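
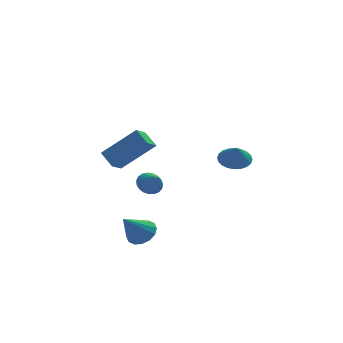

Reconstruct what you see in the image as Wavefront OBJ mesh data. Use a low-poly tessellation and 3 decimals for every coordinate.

v -1.577 4.398 -2.287
v -0.949 4.721 -2.215
v -1.223 3.562 -1.613
v -1.103 4.836 -1.992
v -1.34 4.876 -1.819
v -1.617 4.832 -1.727
v -1.887 4.714 -1.732
v -2.104 4.541 -1.833
v -2.229 4.343 -2.013
v -2.242 4.154 -2.239
v -2.14 4.008 -2.475
v -1.94 3.929 -2.677
v -1.678 3.931 -2.812
v -1.398 4.014 -2.857
v -1.149 4.163 -2.803
v -0.974 4.353 -2.659
v -0.903 4.55 -2.452
v -2.467 -2.124 2.797
v -2.891 -1.44 3.391
v -4.04 -1.86 1.37
v -4.464 -1.177 1.964
v -1.996 -1.483 2.396
v -2.42 -0.8 2.99
v -3.569 -1.22 0.969
v -3.993 -0.536 1.563
v -2.777 -2.223 -2.695
v -2.181 -2.124 -2.185
v -3.683 -2.897 -1.505
v -2.402 -1.781 -2.158
v -2.723 -1.556 -2.275
v -3.058 -1.509 -2.504
v -3.318 -1.654 -2.784
v -3.433 -1.952 -3.041
v -3.373 -2.321 -3.204
v -3.152 -2.665 -3.231
v -2.832 -2.89 -3.114
v -2.496 -2.936 -2.885
v -2.236 -2.791 -2.605
v -2.121 -2.494 -2.349
v 2.126 1.618 0.224
v 2.935 1.774 0.325
v 2.114 1.102 1.116
v 2.802 2.03 0.471
v 2.567 2.224 0.581
v 2.264 2.325 0.636
v 1.941 2.319 0.628
v 1.645 2.206 0.559
v 1.423 2.004 0.439
v 1.307 1.743 0.286
v 1.316 1.462 0.124
v 1.449 1.206 -0.023
v 1.684 1.012 -0.132
v 1.987 0.911 -0.187
v 2.31 0.917 -0.179
v 2.606 1.03 -0.11
v 2.828 1.232 0.01
v 2.944 1.493 0.162
f 2 1 4
f 2 4 3
f 4 1 5
f 4 5 3
f 5 1 6
f 5 6 3
f 6 1 7
f 6 7 3
f 7 1 8
f 7 8 3
f 8 1 9
f 8 9 3
f 9 1 10
f 9 10 3
f 10 1 11
f 10 11 3
f 11 1 12
f 11 12 3
f 12 1 13
f 12 13 3
f 13 1 14
f 13 14 3
f 14 1 15
f 14 15 3
f 15 1 16
f 15 16 3
f 16 1 17
f 16 17 3
f 17 1 2
f 17 2 3
f 19 21 18
f 22 19 18
f 18 21 20
f 20 22 18
f 19 25 21
f 23 19 22
f 23 25 19
f 21 25 20
f 24 22 20
f 20 25 24
f 24 23 22
f 25 23 24
f 27 26 29
f 27 29 28
f 29 26 30
f 29 30 28
f 30 26 31
f 30 31 28
f 31 26 32
f 31 32 28
f 32 26 33
f 32 33 28
f 33 26 34
f 33 34 28
f 34 26 35
f 34 35 28
f 35 26 36
f 35 36 28
f 36 26 37
f 36 37 28
f 37 26 38
f 37 38 28
f 38 26 39
f 38 39 28
f 39 26 27
f 39 27 28
f 41 40 43
f 41 43 42
f 43 40 44
f 43 44 42
f 44 40 45
f 44 45 42
f 45 40 46
f 45 46 42
f 46 40 47
f 46 47 42
f 47 40 48
f 47 48 42
f 48 40 49
f 48 49 42
f 49 40 50
f 49 50 42
f 50 40 51
f 50 51 42
f 51 40 52
f 51 52 42
f 52 40 53
f 52 53 42
f 53 40 54
f 53 54 42
f 54 40 55
f 54 55 42
f 55 40 56
f 55 56 42
f 56 40 57
f 56 57 42
f 57 40 41
f 57 41 42



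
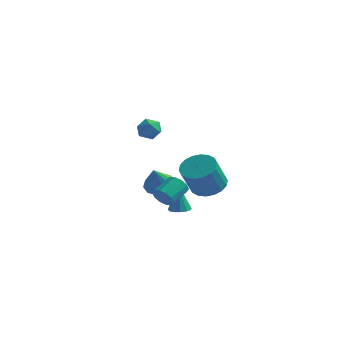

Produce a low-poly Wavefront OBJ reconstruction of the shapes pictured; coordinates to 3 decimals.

v 1 -1.765 -2.103
v 1.641 -2.198 -2.456
v 1.14 -2.655 -0.757
v 1.844 -1.785 -2.204
v 1.725 -1.364 -1.913
v 1.329 -1.096 -1.695
v 0.808 -1.084 -1.633
v 0.36 -1.331 -1.75
v 0.157 -1.745 -2.003
v 0.276 -2.166 -2.293
v 0.671 -2.434 -2.511
v 1.193 -2.446 -2.574
v 1.16 3.447 -4.006
v 2.217 3.448 -3.93
v 2.097 2.414 -2.258
v 1.04 2.413 -2.334
v 2.095 3.84 -3.696
v 1.975 2.805 -2.024
v 1.787 4.153 -3.524
v 1.667 3.118 -1.852
v 1.355 4.327 -3.448
v 1.236 3.292 -1.776
v 0.885 4.327 -3.482
v 0.765 3.292 -1.81
v 0.469 4.152 -3.619
v 0.349 3.117 -1.947
v 0.189 3.838 -3.834
v 0.07 2.803 -2.162
v 0.103 3.446 -4.082
v -0.017 2.412 -2.41
v 0.225 3.055 -4.316
v 0.105 2.02 -2.644
v 0.533 2.742 -4.488
v 0.413 1.707 -2.816
v 0.964 2.568 -4.564
v 0.845 1.533 -2.892
v 1.435 2.568 -4.53
v 1.315 1.533 -2.858
v 1.851 2.743 -4.393
v 1.731 1.708 -2.721
v 2.13 3.057 -4.178
v 2.011 2.022 -2.506
v 2.425 -4.03 -1.904
v 2.839 -3.89 -2.385
v 3.089 -2.749 -1.837
v 2.675 -2.89 -1.356
v 2.475 -3.759 -2.492
v 2.725 -2.618 -1.944
v 2.092 -3.731 -2.375
v 2.342 -2.59 -1.827
v 1.836 -3.818 -2.078
v 2.086 -2.677 -1.53
v 1.805 -3.986 -1.714
v 2.055 -2.845 -1.166
v 2.011 -4.171 -1.423
v 2.261 -3.03 -0.875
v 2.375 -4.302 -1.316
v 2.625 -3.161 -0.768
v 2.758 -4.33 -1.433
v 3.008 -3.189 -0.885
v 3.014 -4.243 -1.73
v 3.264 -3.102 -1.182
v 3.045 -4.075 -2.094
v 3.295 -2.934 -1.546
v -1.267 0.217 0.936
v -0.728 0.717 1.064
v -0.432 -0.637 0.756
v 0.107 -0.137 0.884
v -0.335 -0.36 1.443
v -0.851 0.167 1.554
v -0.309 -0.087 0.266
v -0.825 0.44 0.377
v -0.136 0.529 0.65
v -0.152 0.36 1.377
v -1.008 -0.28 0.443
v -1.024 -0.449 1.17
v 1.743 -0.958 -4.048
v 2.345 -0.881 -3.99
v 1.557 -0.842 -2.292
v 2.21 -0.567 -4.025
v 1.927 -0.377 -4.067
v 1.585 -0.372 -4.104
v 1.293 -0.553 -4.123
v 1.144 -0.863 -4.118
v 1.186 -1.203 -4.091
v 1.404 -1.465 -4.05
v 1.729 -1.567 -4.009
v 2.059 -1.475 -3.98
v 2.289 -1.22 -3.973
f 2 1 4
f 2 4 3
f 4 1 5
f 4 5 3
f 5 1 6
f 5 6 3
f 6 1 7
f 6 7 3
f 7 1 8
f 7 8 3
f 8 1 9
f 8 9 3
f 9 1 10
f 9 10 3
f 10 1 11
f 10 11 3
f 11 1 12
f 11 12 3
f 12 1 2
f 12 2 3
f 14 13 17
f 14 17 15
f 15 17 18
f 15 18 16
f 17 13 19
f 17 19 18
f 18 19 20
f 18 20 16
f 19 13 21
f 19 21 20
f 20 21 22
f 20 22 16
f 21 13 23
f 21 23 22
f 22 23 24
f 22 24 16
f 23 13 25
f 23 25 24
f 24 25 26
f 24 26 16
f 25 13 27
f 25 27 26
f 26 27 28
f 26 28 16
f 27 13 29
f 27 29 28
f 28 29 30
f 28 30 16
f 29 13 31
f 29 31 30
f 30 31 32
f 30 32 16
f 31 13 33
f 31 33 32
f 32 33 34
f 32 34 16
f 33 13 35
f 33 35 34
f 34 35 36
f 34 36 16
f 35 13 37
f 35 37 36
f 36 37 38
f 36 38 16
f 37 13 39
f 37 39 38
f 38 39 40
f 38 40 16
f 39 13 41
f 39 41 40
f 40 41 42
f 40 42 16
f 41 13 14
f 41 14 42
f 42 14 15
f 42 15 16
f 44 43 47
f 44 47 45
f 45 47 48
f 45 48 46
f 47 43 49
f 47 49 48
f 48 49 50
f 48 50 46
f 49 43 51
f 49 51 50
f 50 51 52
f 50 52 46
f 51 43 53
f 51 53 52
f 52 53 54
f 52 54 46
f 53 43 55
f 53 55 54
f 54 55 56
f 54 56 46
f 55 43 57
f 55 57 56
f 56 57 58
f 56 58 46
f 57 43 59
f 57 59 58
f 58 59 60
f 58 60 46
f 59 43 61
f 59 61 60
f 60 61 62
f 60 62 46
f 61 43 63
f 61 63 62
f 62 63 64
f 62 64 46
f 63 43 44
f 63 44 64
f 64 44 45
f 64 45 46
f 65 76 70
f 65 70 66
f 65 66 72
f 65 72 75
f 65 75 76
f 66 70 74
f 70 76 69
f 76 75 67
f 75 72 71
f 72 66 73
f 68 74 69
f 68 69 67
f 68 67 71
f 68 71 73
f 68 73 74
f 69 74 70
f 67 69 76
f 71 67 75
f 73 71 72
f 74 73 66
f 78 77 80
f 78 80 79
f 80 77 81
f 80 81 79
f 81 77 82
f 81 82 79
f 82 77 83
f 82 83 79
f 83 77 84
f 83 84 79
f 84 77 85
f 84 85 79
f 85 77 86
f 85 86 79
f 86 77 87
f 86 87 79
f 87 77 88
f 87 88 79
f 88 77 89
f 88 89 79
f 89 77 78
f 89 78 79



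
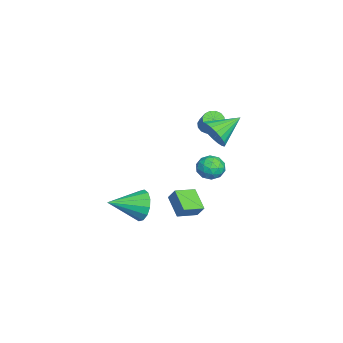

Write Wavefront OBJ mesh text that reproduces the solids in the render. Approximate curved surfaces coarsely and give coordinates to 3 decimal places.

v 0.813 -1.288 -2.109
v 1.325 -1.393 -2.996
v 1.567 -2.992 -1.471
v 1.657 -1.126 -2.676
v 1.763 -0.902 -2.203
v 1.614 -0.782 -1.706
v 1.251 -0.797 -1.316
v 0.77 -0.944 -1.139
v 0.3 -1.183 -1.222
v -0.032 -1.45 -1.542
v -0.138 -1.673 -2.014
v 0.011 -1.794 -2.512
v 0.375 -1.778 -2.902
v 0.856 -1.632 -3.079
v 0.352 2.375 3.164
v 0.883 2.291 3.983
v -0.592 3.725 3.916
v 1.1 2.561 3.769
v 1.187 2.8 3.45
v 1.13 2.965 3.082
v 0.938 3.029 2.728
v 0.645 2.979 2.449
v 0.301 2.825 2.294
v -0.034 2.593 2.29
v -0.303 2.324 2.436
v -0.458 2.063 2.708
v -0.473 1.857 3.06
v -0.346 1.74 3.429
v -0.098 1.733 3.752
v 0.228 1.837 3.973
v 0.575 2.035 4.055
v -3.776 1.929 1.429
v -3.319 1.849 1.033
v -2.428 2.172 1.994
v -2.884 2.251 2.391
v -3.399 2.153 1.005
v -2.508 2.476 1.966
v -3.581 2.397 1.091
v -2.689 2.72 2.052
v -3.814 2.516 1.268
v -2.923 2.838 2.229
v -4.037 2.477 1.488
v -3.146 2.799 2.449
v -4.19 2.291 1.692
v -3.299 2.614 2.653
v -4.232 2.008 1.826
v -3.341 2.331 2.787
v -4.152 1.704 1.854
v -3.261 2.027 2.815
v -3.971 1.46 1.768
v -3.079 1.783 2.729
v -3.737 1.342 1.591
v -2.846 1.664 2.552
v -3.514 1.381 1.371
v -2.623 1.703 2.332
v -3.361 1.566 1.167
v -2.47 1.889 2.128
v -1.586 0.392 -4.486
v -2.745 -0.174 -3.74
v -2.291 1.442 -4.786
v -3.45 0.876 -4.04
v -1.31 0.784 -3.76
v -2.469 0.218 -3.014
v -2.015 1.834 -4.06
v -3.174 1.268 -3.314
v -2.92 2.735 -1.783
v -2.14 2.398 -1.721
v -3.38 1.842 -0.839
v -2.6 1.505 -0.777
v -2.747 2.293 -0.489
v -2.463 2.844 -1.072
v -3.057 1.396 -1.488
v -2.773 1.947 -2.071
v -2.225 1.57 -1.539
v -2.034 2.125 -0.922
v -3.486 2.115 -1.638
v -3.295 2.67 -1.021
v -2.49 2.645 -1.835
v -3.03 1.595 -0.725
v -3.117 2.058 -0.556
v -2.659 1.86 -0.52
v -2.68 2.907 -1.453
v -2.221 2.709 -1.417
v -2.578 2.647 -0.693
v -3.299 1.531 -1.143
v -2.84 1.333 -1.107
v -2.861 2.38 -2.04
v -2.403 2.182 -2.004
v -2.942 1.593 -1.867
v -2.081 1.96 -1.692
v -2.351 1.435 -1.137
v -2.62 1.371 -1.555
v -2.453 1.695 -1.897
v -1.969 2.286 -1.329
v -2.239 1.761 -0.774
v -2.326 2.224 -0.604
v -2.159 2.549 -0.947
v -2.018 1.799 -1.222
v -3.281 2.479 -1.786
v -3.551 1.954 -1.231
v -3.361 1.691 -1.613
v -3.194 2.016 -1.956
v -3.169 2.805 -1.423
v -3.439 2.28 -0.868
v -3.067 2.545 -0.663
v -2.9 2.869 -1.005
v -3.502 2.441 -1.338
f 2 1 4
f 2 4 3
f 4 1 5
f 4 5 3
f 5 1 6
f 5 6 3
f 6 1 7
f 6 7 3
f 7 1 8
f 7 8 3
f 8 1 9
f 8 9 3
f 9 1 10
f 9 10 3
f 10 1 11
f 10 11 3
f 11 1 12
f 11 12 3
f 12 1 13
f 12 13 3
f 13 1 14
f 13 14 3
f 14 1 2
f 14 2 3
f 16 15 18
f 16 18 17
f 18 15 19
f 18 19 17
f 19 15 20
f 19 20 17
f 20 15 21
f 20 21 17
f 21 15 22
f 21 22 17
f 22 15 23
f 22 23 17
f 23 15 24
f 23 24 17
f 24 15 25
f 24 25 17
f 25 15 26
f 25 26 17
f 26 15 27
f 26 27 17
f 27 15 28
f 27 28 17
f 28 15 29
f 28 29 17
f 29 15 30
f 29 30 17
f 30 15 31
f 30 31 17
f 31 15 16
f 31 16 17
f 33 32 36
f 33 36 34
f 34 36 37
f 34 37 35
f 36 32 38
f 36 38 37
f 37 38 39
f 37 39 35
f 38 32 40
f 38 40 39
f 39 40 41
f 39 41 35
f 40 32 42
f 40 42 41
f 41 42 43
f 41 43 35
f 42 32 44
f 42 44 43
f 43 44 45
f 43 45 35
f 44 32 46
f 44 46 45
f 45 46 47
f 45 47 35
f 46 32 48
f 46 48 47
f 47 48 49
f 47 49 35
f 48 32 50
f 48 50 49
f 49 50 51
f 49 51 35
f 50 32 52
f 50 52 51
f 51 52 53
f 51 53 35
f 52 32 54
f 52 54 53
f 53 54 55
f 53 55 35
f 54 32 56
f 54 56 55
f 55 56 57
f 55 57 35
f 56 32 33
f 56 33 57
f 57 33 34
f 57 34 35
f 59 61 58
f 62 59 58
f 58 61 60
f 60 62 58
f 59 65 61
f 63 59 62
f 63 65 59
f 61 65 60
f 64 62 60
f 60 65 64
f 64 63 62
f 65 63 64
f 66 103 82
f 103 77 106
f 82 106 71
f 103 106 82
f 66 82 78
f 82 71 83
f 78 83 67
f 82 83 78
f 66 78 87
f 78 67 88
f 87 88 73
f 78 88 87
f 66 87 99
f 87 73 102
f 99 102 76
f 87 102 99
f 66 99 103
f 99 76 107
f 103 107 77
f 99 107 103
f 67 83 94
f 83 71 97
f 94 97 75
f 83 97 94
f 71 106 84
f 106 77 105
f 84 105 70
f 106 105 84
f 77 107 104
f 107 76 100
f 104 100 68
f 107 100 104
f 76 102 101
f 102 73 89
f 101 89 72
f 102 89 101
f 73 88 93
f 88 67 90
f 93 90 74
f 88 90 93
f 69 95 81
f 95 75 96
f 81 96 70
f 95 96 81
f 69 81 79
f 81 70 80
f 79 80 68
f 81 80 79
f 69 79 86
f 79 68 85
f 86 85 72
f 79 85 86
f 69 86 91
f 86 72 92
f 91 92 74
f 86 92 91
f 69 91 95
f 91 74 98
f 95 98 75
f 91 98 95
f 70 96 84
f 96 75 97
f 84 97 71
f 96 97 84
f 68 80 104
f 80 70 105
f 104 105 77
f 80 105 104
f 72 85 101
f 85 68 100
f 101 100 76
f 85 100 101
f 74 92 93
f 92 72 89
f 93 89 73
f 92 89 93
f 75 98 94
f 98 74 90
f 94 90 67
f 98 90 94



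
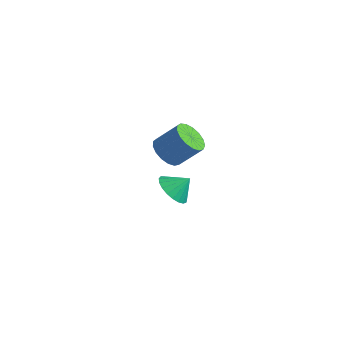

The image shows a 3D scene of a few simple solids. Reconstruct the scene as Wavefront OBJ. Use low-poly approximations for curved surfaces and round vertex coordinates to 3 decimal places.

v -3.951 1.059 -3.999
v -3.169 0.889 -4.411
v -3.449 1.621 -3.281
v -3.279 1.204 -4.581
v -3.506 1.494 -4.649
v -3.809 1.708 -4.606
v -4.137 1.811 -4.457
v -4.432 1.784 -4.229
v -4.645 1.631 -3.962
v -4.737 1.38 -3.7
v -4.693 1.073 -3.491
v -4.521 0.763 -3.369
v -4.251 0.505 -3.356
v -3.928 0.343 -3.454
v -3.609 0.305 -3.647
v -3.35 0.397 -3.9
v -3.194 0.603 -4.17
v -2.003 -1.389 0.888
v -1.596 -0.972 0.325
v -0.811 -0.355 1.348
v -1.217 -0.771 1.912
v -1.894 -0.741 0.414
v -1.109 -0.124 1.437
v -2.217 -0.658 0.612
v -1.432 -0.041 1.635
v -2.491 -0.743 0.873
v -1.706 -0.125 1.896
v -2.653 -0.975 1.138
v -1.868 -0.358 2.161
v -2.666 -1.302 1.345
v -1.881 -0.685 2.368
v -2.527 -1.649 1.448
v -1.742 -1.032 2.471
v -2.268 -1.937 1.423
v -1.483 -1.319 2.446
v -1.948 -2.098 1.275
v -1.163 -1.481 2.298
v -1.641 -2.098 1.039
v -0.856 -1.48 2.062
v -1.416 -1.935 0.768
v -0.631 -1.317 1.791
v -1.326 -1.646 0.525
v -0.541 -1.029 1.548
v -1.391 -1.299 0.365
v -0.606 -0.682 1.388
f 2 1 4
f 2 4 3
f 4 1 5
f 4 5 3
f 5 1 6
f 5 6 3
f 6 1 7
f 6 7 3
f 7 1 8
f 7 8 3
f 8 1 9
f 8 9 3
f 9 1 10
f 9 10 3
f 10 1 11
f 10 11 3
f 11 1 12
f 11 12 3
f 12 1 13
f 12 13 3
f 13 1 14
f 13 14 3
f 14 1 15
f 14 15 3
f 15 1 16
f 15 16 3
f 16 1 17
f 16 17 3
f 17 1 2
f 17 2 3
f 19 18 22
f 19 22 20
f 20 22 23
f 20 23 21
f 22 18 24
f 22 24 23
f 23 24 25
f 23 25 21
f 24 18 26
f 24 26 25
f 25 26 27
f 25 27 21
f 26 18 28
f 26 28 27
f 27 28 29
f 27 29 21
f 28 18 30
f 28 30 29
f 29 30 31
f 29 31 21
f 30 18 32
f 30 32 31
f 31 32 33
f 31 33 21
f 32 18 34
f 32 34 33
f 33 34 35
f 33 35 21
f 34 18 36
f 34 36 35
f 35 36 37
f 35 37 21
f 36 18 38
f 36 38 37
f 37 38 39
f 37 39 21
f 38 18 40
f 38 40 39
f 39 40 41
f 39 41 21
f 40 18 42
f 40 42 41
f 41 42 43
f 41 43 21
f 42 18 44
f 42 44 43
f 43 44 45
f 43 45 21
f 44 18 19
f 44 19 45
f 45 19 20
f 45 20 21



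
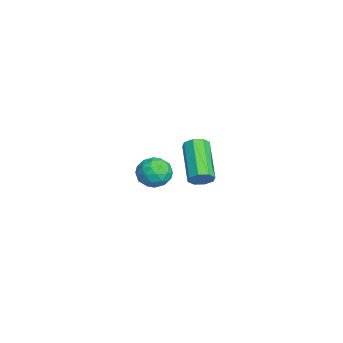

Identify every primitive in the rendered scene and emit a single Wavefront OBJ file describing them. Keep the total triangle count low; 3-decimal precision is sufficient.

v 2.197 2.412 3.137
v 2.924 2.506 3.455
v 2.596 1.334 2.545
v 3.323 1.428 2.863
v 2.704 1.238 3.331
v 2.457 1.904 3.697
v 3.063 1.936 2.303
v 2.816 2.602 2.669
v 3.459 2.212 2.94
v 3.237 1.781 3.575
v 2.283 2.059 2.425
v 2.061 1.628 3.06
v 2.525 2.553 3.348
v 2.995 1.287 2.652
v 2.631 1.175 2.927
v 3.058 1.23 3.114
v 2.251 2.2 3.49
v 2.678 2.255 3.677
v 2.549 1.51 3.604
v 2.842 1.585 2.323
v 3.269 1.64 2.51
v 2.462 2.61 2.886
v 2.889 2.665 3.073
v 2.971 2.33 2.396
v 3.267 2.436 3.233
v 3.502 1.803 2.884
v 3.349 2.101 2.555
v 3.204 2.492 2.771
v 3.136 2.183 3.606
v 3.371 1.549 3.258
v 3.007 1.437 3.532
v 2.862 1.829 3.748
v 3.451 2.01 3.303
v 2.149 2.291 2.742
v 2.384 1.657 2.394
v 2.658 2.011 2.252
v 2.513 2.403 2.468
v 2.018 2.037 3.116
v 2.253 1.404 2.767
v 2.316 1.348 3.229
v 2.171 1.739 3.445
v 2.069 1.83 2.697
v -1.342 4.027 -0.064
v -1.089 4.335 0.398
v -2.925 4.18 1.506
v -3.178 3.873 1.044
v -1.299 4.616 0.089
v -3.135 4.461 1.198
v -1.534 4.552 -0.309
v -3.37 4.397 0.8
v -1.657 4.181 -0.564
v -3.492 4.026 0.545
v -1.595 3.72 -0.526
v -3.431 3.565 0.582
v -1.385 3.439 -0.218
v -3.221 3.284 0.891
v -1.15 3.503 0.18
v -2.986 3.348 1.289
v -1.028 3.874 0.435
v -2.863 3.719 1.544
f 1 38 17
f 38 12 41
f 17 41 6
f 38 41 17
f 1 17 13
f 17 6 18
f 13 18 2
f 17 18 13
f 1 13 22
f 13 2 23
f 22 23 8
f 13 23 22
f 1 22 34
f 22 8 37
f 34 37 11
f 22 37 34
f 1 34 38
f 34 11 42
f 38 42 12
f 34 42 38
f 2 18 29
f 18 6 32
f 29 32 10
f 18 32 29
f 6 41 19
f 41 12 40
f 19 40 5
f 41 40 19
f 12 42 39
f 42 11 35
f 39 35 3
f 42 35 39
f 11 37 36
f 37 8 24
f 36 24 7
f 37 24 36
f 8 23 28
f 23 2 25
f 28 25 9
f 23 25 28
f 4 30 16
f 30 10 31
f 16 31 5
f 30 31 16
f 4 16 14
f 16 5 15
f 14 15 3
f 16 15 14
f 4 14 21
f 14 3 20
f 21 20 7
f 14 20 21
f 4 21 26
f 21 7 27
f 26 27 9
f 21 27 26
f 4 26 30
f 26 9 33
f 30 33 10
f 26 33 30
f 5 31 19
f 31 10 32
f 19 32 6
f 31 32 19
f 3 15 39
f 15 5 40
f 39 40 12
f 15 40 39
f 7 20 36
f 20 3 35
f 36 35 11
f 20 35 36
f 9 27 28
f 27 7 24
f 28 24 8
f 27 24 28
f 10 33 29
f 33 9 25
f 29 25 2
f 33 25 29
f 44 43 47
f 44 47 45
f 45 47 48
f 45 48 46
f 47 43 49
f 47 49 48
f 48 49 50
f 48 50 46
f 49 43 51
f 49 51 50
f 50 51 52
f 50 52 46
f 51 43 53
f 51 53 52
f 52 53 54
f 52 54 46
f 53 43 55
f 53 55 54
f 54 55 56
f 54 56 46
f 55 43 57
f 55 57 56
f 56 57 58
f 56 58 46
f 57 43 59
f 57 59 58
f 58 59 60
f 58 60 46
f 59 43 44
f 59 44 60
f 60 44 45
f 60 45 46



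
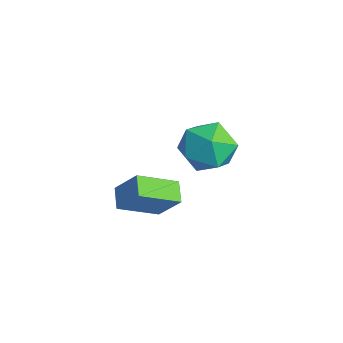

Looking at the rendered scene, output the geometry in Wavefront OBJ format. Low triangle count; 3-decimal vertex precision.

v -2.71 1.221 -1.964
v -2.041 2.129 -2.302
v -1.219 0.051 -2.158
v -0.55 0.959 -2.496
v -0.927 0.887 -1.382
v -1.848 1.611 -1.263
v -1.412 0.569 -3.197
v -2.333 1.293 -3.078
v -1.239 1.727 -3.064
v -0.939 1.923 -1.942
v -2.321 0.257 -2.518
v -2.021 0.453 -1.396
v 0.452 -1.789 -2.15
v 0.346 -3.233 -1.401
v 1.159 -1.311 -1.13
v 1.053 -2.755 -0.381
v 1.187 -2.045 -2.539
v 1.081 -3.489 -1.79
v 1.894 -1.567 -1.519
v 1.788 -3.011 -0.77
f 1 12 6
f 1 6 2
f 1 2 8
f 1 8 11
f 1 11 12
f 2 6 10
f 6 12 5
f 12 11 3
f 11 8 7
f 8 2 9
f 4 10 5
f 4 5 3
f 4 3 7
f 4 7 9
f 4 9 10
f 5 10 6
f 3 5 12
f 7 3 11
f 9 7 8
f 10 9 2
f 14 16 13
f 17 14 13
f 13 16 15
f 15 17 13
f 14 20 16
f 18 14 17
f 18 20 14
f 16 20 15
f 19 17 15
f 15 20 19
f 19 18 17
f 20 18 19



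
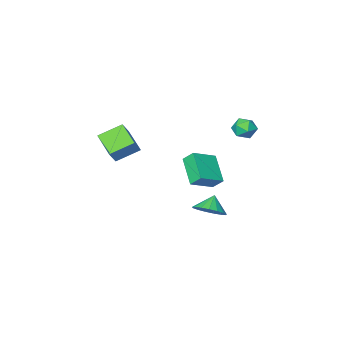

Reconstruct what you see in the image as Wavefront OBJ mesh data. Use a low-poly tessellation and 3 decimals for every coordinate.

v -0.206 1.121 -3.819
v 0.504 0.605 -3.578
v -0.754 0.739 -3.021
v 0.565 0.976 -3.358
v 0.45 1.38 -3.244
v 0.184 1.725 -3.262
v -0.171 1.931 -3.407
v -0.534 1.952 -3.647
v -0.822 1.782 -3.926
v -0.969 1.461 -4.18
v -0.941 1.061 -4.352
v -0.745 0.676 -4.402
v -0.426 0.392 -4.318
v -0.056 0.275 -4.12
v 0.28 0.352 -3.853
v -0.537 4.196 2.778
v 0.075 3.948 2.99
v -1.055 3.592 3.57
v -0.443 3.344 3.782
v -0.601 4.012 3.884
v -0.281 4.385 3.394
v -0.699 3.155 3.166
v -0.379 3.528 2.676
v -0.025 3.305 3.229
v 0.036 3.835 3.673
v -1.016 3.705 2.887
v -0.955 4.235 3.331
v 1.472 4.081 -0.073
v 1.076 2.731 0.899
v 1.187 4.577 0.501
v 0.791 3.227 1.473
v 2.769 4.133 0.527
v 2.373 2.783 1.499
v 2.484 4.629 1.101
v 2.088 3.279 2.073
v 2.272 -2.648 0.883
v 2.807 -2.334 1.68
v 2.397 -1.222 0.238
v 2.932 -0.908 1.035
v 3.488 -3.052 0.225
v 4.023 -2.738 1.022
v 3.613 -1.626 -0.42
v 4.148 -1.312 0.377
f 2 1 4
f 2 4 3
f 4 1 5
f 4 5 3
f 5 1 6
f 5 6 3
f 6 1 7
f 6 7 3
f 7 1 8
f 7 8 3
f 8 1 9
f 8 9 3
f 9 1 10
f 9 10 3
f 10 1 11
f 10 11 3
f 11 1 12
f 11 12 3
f 12 1 13
f 12 13 3
f 13 1 14
f 13 14 3
f 14 1 15
f 14 15 3
f 15 1 2
f 15 2 3
f 16 27 21
f 16 21 17
f 16 17 23
f 16 23 26
f 16 26 27
f 17 21 25
f 21 27 20
f 27 26 18
f 26 23 22
f 23 17 24
f 19 25 20
f 19 20 18
f 19 18 22
f 19 22 24
f 19 24 25
f 20 25 21
f 18 20 27
f 22 18 26
f 24 22 23
f 25 24 17
f 29 31 28
f 32 29 28
f 28 31 30
f 30 32 28
f 29 35 31
f 33 29 32
f 33 35 29
f 31 35 30
f 34 32 30
f 30 35 34
f 34 33 32
f 35 33 34
f 37 39 36
f 40 37 36
f 36 39 38
f 38 40 36
f 37 43 39
f 41 37 40
f 41 43 37
f 39 43 38
f 42 40 38
f 38 43 42
f 42 41 40
f 43 41 42



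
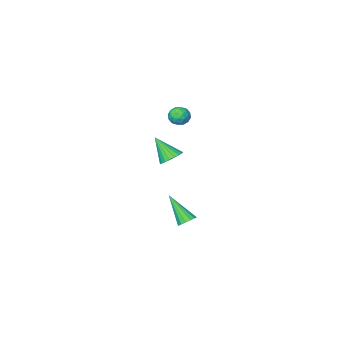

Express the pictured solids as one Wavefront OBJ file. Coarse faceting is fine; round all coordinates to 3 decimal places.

v 2.259 0.336 0.185
v 2.937 0.511 0.064
v 2.721 -0.596 1.415
v 2.852 0.721 0.255
v 2.665 0.863 0.433
v 2.407 0.915 0.568
v 2.125 0.866 0.637
v 1.865 0.726 0.628
v 1.674 0.518 0.543
v 1.584 0.278 0.395
v 1.61 0.049 0.211
v 1.749 -0.131 0.023
v 1.977 -0.23 -0.137
v 2.253 -0.231 -0.242
v 2.53 -0.135 -0.273
v 2.76 0.043 -0.224
v 2.904 0.272 -0.105
v 1.692 1.022 -4.491
v 2.205 1.257 -4.412
v 2.068 -0.282 -3.049
v 2.025 1.405 -4.232
v 1.755 1.45 -4.121
v 1.469 1.38 -4.109
v 1.242 1.215 -4.2
v 1.136 0.997 -4.369
v 1.179 0.786 -4.57
v 1.36 0.638 -4.751
v 1.629 0.593 -4.862
v 1.916 0.663 -4.874
v 2.142 0.828 -4.783
v 2.248 1.046 -4.614
v 1.374 0.723 3.524
v 1.885 1.055 3.361
v 1.835 -0.135 3.219
v 2.346 0.197 3.056
v 2.194 0.131 3.665
v 1.909 0.662 3.853
v 1.811 0.258 2.727
v 1.526 0.789 2.915
v 2.155 0.768 2.868
v 2.392 0.689 3.448
v 1.328 0.231 3.132
v 1.565 0.152 3.712
v 1.589 0.965 3.469
v 2.131 -0.045 3.111
v 2.041 -0.083 3.469
v 2.342 0.112 3.373
v 1.603 0.733 3.758
v 1.904 0.928 3.662
v 2.085 0.385 3.841
v 1.816 -0.008 2.918
v 2.117 0.187 2.822
v 1.378 0.808 3.207
v 1.679 1.003 3.111
v 1.635 0.535 2.739
v 2.048 0.991 3.083
v 2.319 0.486 2.904
v 2.005 0.522 2.711
v 1.837 0.834 2.822
v 2.187 0.945 3.424
v 2.458 0.44 3.245
v 2.369 0.401 3.603
v 2.201 0.713 3.714
v 2.346 0.776 3.135
v 1.262 0.48 3.335
v 1.533 -0.025 3.156
v 1.519 0.207 2.866
v 1.351 0.519 2.977
v 1.401 0.434 3.676
v 1.672 -0.071 3.497
v 1.883 0.086 3.758
v 1.715 0.398 3.869
v 1.374 0.144 3.445
f 2 1 4
f 2 4 3
f 4 1 5
f 4 5 3
f 5 1 6
f 5 6 3
f 6 1 7
f 6 7 3
f 7 1 8
f 7 8 3
f 8 1 9
f 8 9 3
f 9 1 10
f 9 10 3
f 10 1 11
f 10 11 3
f 11 1 12
f 11 12 3
f 12 1 13
f 12 13 3
f 13 1 14
f 13 14 3
f 14 1 15
f 14 15 3
f 15 1 16
f 15 16 3
f 16 1 17
f 16 17 3
f 17 1 2
f 17 2 3
f 19 18 21
f 19 21 20
f 21 18 22
f 21 22 20
f 22 18 23
f 22 23 20
f 23 18 24
f 23 24 20
f 24 18 25
f 24 25 20
f 25 18 26
f 25 26 20
f 26 18 27
f 26 27 20
f 27 18 28
f 27 28 20
f 28 18 29
f 28 29 20
f 29 18 30
f 29 30 20
f 30 18 31
f 30 31 20
f 31 18 19
f 31 19 20
f 32 69 48
f 69 43 72
f 48 72 37
f 69 72 48
f 32 48 44
f 48 37 49
f 44 49 33
f 48 49 44
f 32 44 53
f 44 33 54
f 53 54 39
f 44 54 53
f 32 53 65
f 53 39 68
f 65 68 42
f 53 68 65
f 32 65 69
f 65 42 73
f 69 73 43
f 65 73 69
f 33 49 60
f 49 37 63
f 60 63 41
f 49 63 60
f 37 72 50
f 72 43 71
f 50 71 36
f 72 71 50
f 43 73 70
f 73 42 66
f 70 66 34
f 73 66 70
f 42 68 67
f 68 39 55
f 67 55 38
f 68 55 67
f 39 54 59
f 54 33 56
f 59 56 40
f 54 56 59
f 35 61 47
f 61 41 62
f 47 62 36
f 61 62 47
f 35 47 45
f 47 36 46
f 45 46 34
f 47 46 45
f 35 45 52
f 45 34 51
f 52 51 38
f 45 51 52
f 35 52 57
f 52 38 58
f 57 58 40
f 52 58 57
f 35 57 61
f 57 40 64
f 61 64 41
f 57 64 61
f 36 62 50
f 62 41 63
f 50 63 37
f 62 63 50
f 34 46 70
f 46 36 71
f 70 71 43
f 46 71 70
f 38 51 67
f 51 34 66
f 67 66 42
f 51 66 67
f 40 58 59
f 58 38 55
f 59 55 39
f 58 55 59
f 41 64 60
f 64 40 56
f 60 56 33
f 64 56 60



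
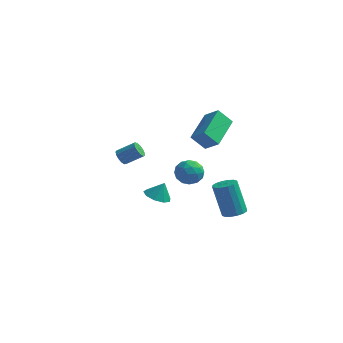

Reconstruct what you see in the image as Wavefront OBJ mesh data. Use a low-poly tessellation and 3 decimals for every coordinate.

v -1.595 1.936 -2.706
v -1.011 1.408 -2.773
v -1.265 2.184 -1.774
v -0.848 1.888 -2.958
v -1.034 2.391 -3.026
v -1.483 2.681 -2.944
v -1.984 2.622 -2.751
v -2.303 2.242 -2.537
v -2.291 1.719 -2.402
v -1.953 1.297 -2.409
v -1.448 1.174 -2.556
v 1.596 0.649 2.298
v 0.898 0.385 3.12
v 1.614 2.606 2.941
v 0.915 2.342 3.763
v 2.405 0.438 2.917
v 1.706 0.174 3.739
v 2.422 2.395 3.56
v 1.724 2.131 4.382
v 0.853 -0.039 1.282
v 1.357 -0.169 0.661
v 1.163 -1.211 1.779
v 1.667 -1.341 1.158
v 1.845 -0.779 1.713
v 1.653 -0.055 1.406
v 0.867 -1.325 1.034
v 0.675 -0.601 0.727
v 1.365 -0.964 0.508
v 1.97 -0.626 0.928
v 0.55 -0.754 1.512
v 1.155 -0.416 1.932
v 1.078 -0.001 0.928
v 1.442 -1.379 1.512
v 1.547 -1.048 1.838
v 1.843 -1.125 1.474
v 1.252 0.066 1.365
v 1.548 -0.01 1.001
v 1.835 -0.369 1.619
v 0.972 -1.37 1.439
v 1.268 -1.446 1.075
v 0.677 -0.255 0.966
v 0.973 -0.332 0.602
v 0.685 -1.011 0.821
v 1.379 -0.545 0.473
v 1.561 -1.234 0.765
v 1.091 -1.225 0.692
v 0.978 -0.799 0.512
v 1.734 -0.347 0.72
v 1.916 -1.035 1.012
v 2.021 -0.705 1.338
v 1.908 -0.279 1.158
v 1.739 -0.814 0.63
v 0.604 -0.345 1.428
v 0.786 -1.033 1.72
v 0.612 -1.101 1.282
v 0.499 -0.675 1.102
v 0.959 -0.146 1.675
v 1.141 -0.835 1.967
v 1.542 -0.581 1.928
v 1.429 -0.155 1.748
v 0.781 -0.566 1.81
v 2.163 3.605 -4.098
v 2.76 3.325 -3.862
v 2.093 3.555 -1.905
v 1.497 3.835 -2.142
v 2.825 3.681 -3.882
v 2.158 3.911 -1.925
v 2.712 4.016 -3.96
v 2.046 4.247 -2.003
v 2.453 4.242 -4.075
v 1.786 4.472 -2.118
v 2.116 4.296 -4.196
v 1.449 4.527 -2.239
v 1.791 4.166 -4.291
v 1.125 4.396 -2.334
v 1.567 3.885 -4.335
v 0.9 4.115 -2.378
v 1.502 3.529 -4.315
v 0.835 3.759 -2.358
v 1.614 3.193 -4.237
v 0.948 3.424 -2.28
v 1.874 2.968 -4.122
v 1.207 3.198 -2.165
v 2.211 2.913 -4.001
v 1.544 3.144 -2.044
v 2.535 3.044 -3.906
v 1.869 3.274 -1.949
v -3.225 0.966 0.425
v -2.927 0.932 0.013
v -2.017 1.28 0.642
v -2.315 1.314 1.055
v -3.031 1.2 0.016
v -2.121 1.548 0.645
v -3.197 1.393 0.149
v -2.287 1.741 0.778
v -3.372 1.451 0.369
v -2.462 1.799 0.999
v -3.5 1.355 0.608
v -2.59 1.703 1.237
v -3.541 1.135 0.788
v -2.631 1.483 1.418
v -3.481 0.862 0.854
v -2.571 1.21 1.483
v -3.341 0.621 0.783
v -2.43 0.969 1.412
v -3.163 0.49 0.599
v -2.253 0.838 1.228
v -3.005 0.51 0.36
v -2.095 0.859 0.989
v -2.917 0.675 0.141
v -2.007 1.023 0.77
f 2 1 4
f 2 4 3
f 4 1 5
f 4 5 3
f 5 1 6
f 5 6 3
f 6 1 7
f 6 7 3
f 7 1 8
f 7 8 3
f 8 1 9
f 8 9 3
f 9 1 10
f 9 10 3
f 10 1 11
f 10 11 3
f 11 1 2
f 11 2 3
f 13 15 12
f 16 13 12
f 12 15 14
f 14 16 12
f 13 19 15
f 17 13 16
f 17 19 13
f 15 19 14
f 18 16 14
f 14 19 18
f 18 17 16
f 19 17 18
f 20 57 36
f 57 31 60
f 36 60 25
f 57 60 36
f 20 36 32
f 36 25 37
f 32 37 21
f 36 37 32
f 20 32 41
f 32 21 42
f 41 42 27
f 32 42 41
f 20 41 53
f 41 27 56
f 53 56 30
f 41 56 53
f 20 53 57
f 53 30 61
f 57 61 31
f 53 61 57
f 21 37 48
f 37 25 51
f 48 51 29
f 37 51 48
f 25 60 38
f 60 31 59
f 38 59 24
f 60 59 38
f 31 61 58
f 61 30 54
f 58 54 22
f 61 54 58
f 30 56 55
f 56 27 43
f 55 43 26
f 56 43 55
f 27 42 47
f 42 21 44
f 47 44 28
f 42 44 47
f 23 49 35
f 49 29 50
f 35 50 24
f 49 50 35
f 23 35 33
f 35 24 34
f 33 34 22
f 35 34 33
f 23 33 40
f 33 22 39
f 40 39 26
f 33 39 40
f 23 40 45
f 40 26 46
f 45 46 28
f 40 46 45
f 23 45 49
f 45 28 52
f 49 52 29
f 45 52 49
f 24 50 38
f 50 29 51
f 38 51 25
f 50 51 38
f 22 34 58
f 34 24 59
f 58 59 31
f 34 59 58
f 26 39 55
f 39 22 54
f 55 54 30
f 39 54 55
f 28 46 47
f 46 26 43
f 47 43 27
f 46 43 47
f 29 52 48
f 52 28 44
f 48 44 21
f 52 44 48
f 63 62 66
f 63 66 64
f 64 66 67
f 64 67 65
f 66 62 68
f 66 68 67
f 67 68 69
f 67 69 65
f 68 62 70
f 68 70 69
f 69 70 71
f 69 71 65
f 70 62 72
f 70 72 71
f 71 72 73
f 71 73 65
f 72 62 74
f 72 74 73
f 73 74 75
f 73 75 65
f 74 62 76
f 74 76 75
f 75 76 77
f 75 77 65
f 76 62 78
f 76 78 77
f 77 78 79
f 77 79 65
f 78 62 80
f 78 80 79
f 79 80 81
f 79 81 65
f 80 62 82
f 80 82 81
f 81 82 83
f 81 83 65
f 82 62 84
f 82 84 83
f 83 84 85
f 83 85 65
f 84 62 86
f 84 86 85
f 85 86 87
f 85 87 65
f 86 62 63
f 86 63 87
f 87 63 64
f 87 64 65
f 89 88 92
f 89 92 90
f 90 92 93
f 90 93 91
f 92 88 94
f 92 94 93
f 93 94 95
f 93 95 91
f 94 88 96
f 94 96 95
f 95 96 97
f 95 97 91
f 96 88 98
f 96 98 97
f 97 98 99
f 97 99 91
f 98 88 100
f 98 100 99
f 99 100 101
f 99 101 91
f 100 88 102
f 100 102 101
f 101 102 103
f 101 103 91
f 102 88 104
f 102 104 103
f 103 104 105
f 103 105 91
f 104 88 106
f 104 106 105
f 105 106 107
f 105 107 91
f 106 88 108
f 106 108 107
f 107 108 109
f 107 109 91
f 108 88 110
f 108 110 109
f 109 110 111
f 109 111 91
f 110 88 89
f 110 89 111
f 111 89 90
f 111 90 91



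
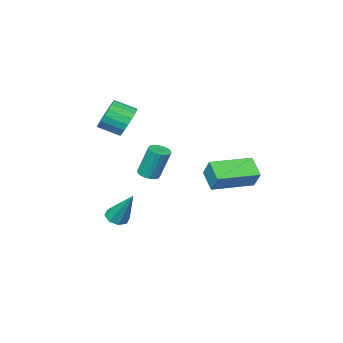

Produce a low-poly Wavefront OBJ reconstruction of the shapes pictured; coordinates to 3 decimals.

v -4.037 2.599 0.28
v -3.844 3.251 1.195
v -3.721 3.535 -0.454
v -3.528 4.187 0.461
v -1.972 1.933 0.319
v -1.779 2.585 1.234
v -1.656 2.869 -0.415
v -1.463 3.521 0.5
v 0.229 -1.771 -3.143
v 0.796 -2.016 -2.972
v 0.231 -0.529 -1.377
v 0.841 -1.617 -3.253
v 0.528 -1.308 -3.469
v 0.04 -1.271 -3.495
v -0.337 -1.527 -3.315
v -0.382 -1.926 -3.034
v -0.069 -2.234 -2.817
v 0.419 -2.271 -2.792
v 0.355 0.775 0.471
v 0.652 1.227 0.37
v 0.402 1.756 1.987
v 0.105 1.305 2.089
v 0.425 1.297 0.312
v 0.175 1.826 1.929
v 0.184 1.264 0.285
v -0.066 1.793 1.902
v -0.023 1.134 0.296
v -0.273 1.663 1.913
v -0.155 0.933 0.341
v -0.405 1.463 1.958
v -0.187 0.701 0.412
v -0.437 1.23 2.029
v -0.111 0.484 0.495
v -0.361 1.013 2.112
v 0.058 0.324 0.573
v -0.192 0.853 2.19
v 0.285 0.254 0.631
v 0.035 0.783 2.248
v 0.526 0.287 0.658
v 0.276 0.816 2.275
v 0.733 0.417 0.647
v 0.483 0.946 2.264
v 0.865 0.617 0.602
v 0.615 1.147 2.219
v 0.897 0.85 0.531
v 0.647 1.379 2.148
v 0.821 1.067 0.448
v 0.571 1.596 2.065
v -0.287 -1.472 3.012
v 0.232 -1.473 2.264
v 1.005 -2.249 2.8
v 0.487 -2.248 3.548
v 0.387 -1.168 2.48
v 1.16 -1.944 3.017
v 0.409 -0.924 2.803
v 1.182 -1.7 3.339
v 0.293 -0.788 3.166
v 1.066 -1.564 3.703
v 0.063 -0.787 3.499
v 0.836 -1.563 4.036
v -0.237 -0.922 3.735
v 0.536 -1.699 4.272
v -0.547 -1.166 3.828
v 0.226 -1.943 4.365
v -0.805 -1.471 3.76
v -0.032 -2.247 4.296
v -0.96 -1.776 3.543
v -0.187 -2.552 4.08
v -0.982 -2.02 3.221
v -0.209 -2.796 3.757
v -0.866 -2.156 2.857
v -0.093 -2.932 3.394
v -0.636 -2.157 2.524
v 0.137 -2.933 3.061
v -0.336 -2.021 2.288
v 0.437 -2.798 2.825
v -0.026 -1.777 2.195
v 0.747 -2.554 2.732
f 2 4 1
f 5 2 1
f 1 4 3
f 3 5 1
f 2 8 4
f 6 2 5
f 6 8 2
f 4 8 3
f 7 5 3
f 3 8 7
f 7 6 5
f 8 6 7
f 10 9 12
f 10 12 11
f 12 9 13
f 12 13 11
f 13 9 14
f 13 14 11
f 14 9 15
f 14 15 11
f 15 9 16
f 15 16 11
f 16 9 17
f 16 17 11
f 17 9 18
f 17 18 11
f 18 9 10
f 18 10 11
f 20 19 23
f 20 23 21
f 21 23 24
f 21 24 22
f 23 19 25
f 23 25 24
f 24 25 26
f 24 26 22
f 25 19 27
f 25 27 26
f 26 27 28
f 26 28 22
f 27 19 29
f 27 29 28
f 28 29 30
f 28 30 22
f 29 19 31
f 29 31 30
f 30 31 32
f 30 32 22
f 31 19 33
f 31 33 32
f 32 33 34
f 32 34 22
f 33 19 35
f 33 35 34
f 34 35 36
f 34 36 22
f 35 19 37
f 35 37 36
f 36 37 38
f 36 38 22
f 37 19 39
f 37 39 38
f 38 39 40
f 38 40 22
f 39 19 41
f 39 41 40
f 40 41 42
f 40 42 22
f 41 19 43
f 41 43 42
f 42 43 44
f 42 44 22
f 43 19 45
f 43 45 44
f 44 45 46
f 44 46 22
f 45 19 47
f 45 47 46
f 46 47 48
f 46 48 22
f 47 19 20
f 47 20 48
f 48 20 21
f 48 21 22
f 50 49 53
f 50 53 51
f 51 53 54
f 51 54 52
f 53 49 55
f 53 55 54
f 54 55 56
f 54 56 52
f 55 49 57
f 55 57 56
f 56 57 58
f 56 58 52
f 57 49 59
f 57 59 58
f 58 59 60
f 58 60 52
f 59 49 61
f 59 61 60
f 60 61 62
f 60 62 52
f 61 49 63
f 61 63 62
f 62 63 64
f 62 64 52
f 63 49 65
f 63 65 64
f 64 65 66
f 64 66 52
f 65 49 67
f 65 67 66
f 66 67 68
f 66 68 52
f 67 49 69
f 67 69 68
f 68 69 70
f 68 70 52
f 69 49 71
f 69 71 70
f 70 71 72
f 70 72 52
f 71 49 73
f 71 73 72
f 72 73 74
f 72 74 52
f 73 49 75
f 73 75 74
f 74 75 76
f 74 76 52
f 75 49 77
f 75 77 76
f 76 77 78
f 76 78 52
f 77 49 50
f 77 50 78
f 78 50 51
f 78 51 52



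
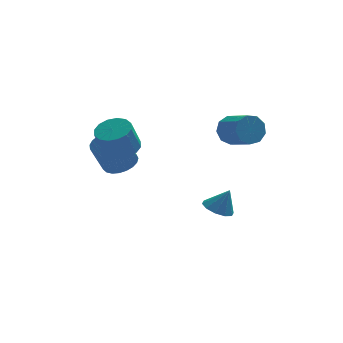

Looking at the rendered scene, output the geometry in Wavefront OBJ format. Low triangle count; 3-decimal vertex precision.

v 2.276 1.628 -4.549
v 2.968 1.017 -4.878
v 2.944 1.632 -3.151
v 3.16 1.584 -4.971
v 3.014 2.168 -4.903
v 2.586 2.546 -4.7
v 2.04 2.573 -4.439
v 1.584 2.239 -4.221
v 1.393 1.672 -4.128
v 1.539 1.088 -4.196
v 1.967 0.71 -4.399
v 2.513 0.683 -4.66
v -3.233 0.796 -0.057
v -2.857 1.227 -0.926
v -3.391 3.054 -0.252
v -3.767 2.624 0.617
v -3.268 1.147 -1.036
v -3.802 2.975 -0.361
v -3.672 1.007 -0.976
v -4.207 2.834 -0.302
v -4.001 0.83 -0.757
v -4.535 2.658 -0.083
v -4.197 0.647 -0.418
v -4.731 2.475 0.256
v -4.226 0.491 -0.016
v -4.76 2.318 0.658
v -4.083 0.387 0.379
v -4.618 2.214 1.053
v -3.794 0.353 0.698
v -4.328 2.181 1.373
v -3.407 0.397 0.887
v -3.942 2.224 1.561
v -2.99 0.509 0.913
v -3.525 2.337 1.587
v -2.615 0.671 0.77
v -3.15 2.499 1.445
v -2.347 0.855 0.485
v -2.882 2.683 1.159
v -2.232 1.029 0.106
v -2.767 2.856 0.78
v -2.29 1.162 -0.301
v -2.825 2.989 0.373
v -2.511 1.232 -0.666
v -3.046 3.06 0.008
v 2.691 -0.13 2.525
v 3.116 0.434 3.218
v 3.894 -1.025 3.929
v 3.469 -1.59 3.235
v 2.512 0.217 3.435
v 3.29 -1.242 4.145
v 1.992 -0.162 3.225
v 2.77 -1.622 3.935
v 1.798 -0.527 2.688
v 2.577 -1.986 3.398
v 2.023 -0.706 2.075
v 2.801 -2.165 2.785
v 2.56 -0.615 1.672
v 3.338 -2.075 2.382
v 3.158 -0.298 1.668
v 3.936 -1.757 2.379
v 3.538 0.098 2.065
v 4.316 -1.362 2.776
v 3.521 0.387 2.678
v 4.299 -1.073 3.388
v -3.267 -0.54 1.824
v -2.281 -0.45 2.175
v -2.828 -0.91 3.827
v -3.813 -1 3.476
v -2.499 0.044 2.24
v -3.046 -0.417 3.892
v -2.923 0.381 2.194
v -3.47 -0.079 3.846
v -3.439 0.471 2.049
v -3.986 0.011 3.701
v -3.909 0.291 1.843
v -4.455 -0.169 3.495
v -4.206 -0.112 1.632
v -4.753 -0.572 3.284
v -4.252 -0.63 1.473
v -4.799 -1.09 3.125
v -4.034 -1.123 1.408
v -4.581 -1.584 3.06
v -3.61 -1.461 1.454
v -4.157 -1.921 3.106
v -3.094 -1.551 1.599
v -3.641 -2.011 3.251
v -2.625 -1.371 1.805
v -3.171 -1.831 3.457
v -2.327 -0.968 2.016
v -2.874 -1.428 3.668
f 2 1 4
f 2 4 3
f 4 1 5
f 4 5 3
f 5 1 6
f 5 6 3
f 6 1 7
f 6 7 3
f 7 1 8
f 7 8 3
f 8 1 9
f 8 9 3
f 9 1 10
f 9 10 3
f 10 1 11
f 10 11 3
f 11 1 12
f 11 12 3
f 12 1 2
f 12 2 3
f 14 13 17
f 14 17 15
f 15 17 18
f 15 18 16
f 17 13 19
f 17 19 18
f 18 19 20
f 18 20 16
f 19 13 21
f 19 21 20
f 20 21 22
f 20 22 16
f 21 13 23
f 21 23 22
f 22 23 24
f 22 24 16
f 23 13 25
f 23 25 24
f 24 25 26
f 24 26 16
f 25 13 27
f 25 27 26
f 26 27 28
f 26 28 16
f 27 13 29
f 27 29 28
f 28 29 30
f 28 30 16
f 29 13 31
f 29 31 30
f 30 31 32
f 30 32 16
f 31 13 33
f 31 33 32
f 32 33 34
f 32 34 16
f 33 13 35
f 33 35 34
f 34 35 36
f 34 36 16
f 35 13 37
f 35 37 36
f 36 37 38
f 36 38 16
f 37 13 39
f 37 39 38
f 38 39 40
f 38 40 16
f 39 13 41
f 39 41 40
f 40 41 42
f 40 42 16
f 41 13 43
f 41 43 42
f 42 43 44
f 42 44 16
f 43 13 14
f 43 14 44
f 44 14 15
f 44 15 16
f 46 45 49
f 46 49 47
f 47 49 50
f 47 50 48
f 49 45 51
f 49 51 50
f 50 51 52
f 50 52 48
f 51 45 53
f 51 53 52
f 52 53 54
f 52 54 48
f 53 45 55
f 53 55 54
f 54 55 56
f 54 56 48
f 55 45 57
f 55 57 56
f 56 57 58
f 56 58 48
f 57 45 59
f 57 59 58
f 58 59 60
f 58 60 48
f 59 45 61
f 59 61 60
f 60 61 62
f 60 62 48
f 61 45 63
f 61 63 62
f 62 63 64
f 62 64 48
f 63 45 46
f 63 46 64
f 64 46 47
f 64 47 48
f 66 65 69
f 66 69 67
f 67 69 70
f 67 70 68
f 69 65 71
f 69 71 70
f 70 71 72
f 70 72 68
f 71 65 73
f 71 73 72
f 72 73 74
f 72 74 68
f 73 65 75
f 73 75 74
f 74 75 76
f 74 76 68
f 75 65 77
f 75 77 76
f 76 77 78
f 76 78 68
f 77 65 79
f 77 79 78
f 78 79 80
f 78 80 68
f 79 65 81
f 79 81 80
f 80 81 82
f 80 82 68
f 81 65 83
f 81 83 82
f 82 83 84
f 82 84 68
f 83 65 85
f 83 85 84
f 84 85 86
f 84 86 68
f 85 65 87
f 85 87 86
f 86 87 88
f 86 88 68
f 87 65 89
f 87 89 88
f 88 89 90
f 88 90 68
f 89 65 66
f 89 66 90
f 90 66 67
f 90 67 68



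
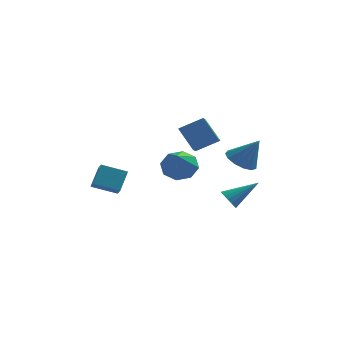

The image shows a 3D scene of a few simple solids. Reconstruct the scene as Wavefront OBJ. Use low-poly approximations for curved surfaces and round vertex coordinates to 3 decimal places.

v -0.138 -1.692 -0.655
v 0.847 -1.745 -0.742
v -0.102 -3.248 0.695
v 0.63 -1.272 -0.191
v -0.037 -1.045 0.088
v -0.763 -1.197 -0.068
v -1.122 -1.639 -0.568
v -0.905 -2.112 -1.119
v -0.238 -2.339 -1.398
v 0.488 -2.187 -1.242
v 2.229 -0.125 -3.693
v 2.571 -0.66 -3.873
v 3.731 0.485 -2.647
v 2.64 -0.448 -4.096
v 2.616 -0.161 -4.227
v 2.502 0.133 -4.236
v 2.326 0.369 -4.121
v 2.128 0.491 -3.907
v 1.953 0.473 -3.645
v 1.841 0.317 -3.394
v 1.818 0.06 -3.211
v 1.889 -0.239 -3.139
v 2.038 -0.512 -3.194
v 2.231 -0.696 -3.363
v 2.423 -0.75 -3.608
v 2.91 -1.025 -0.415
v 3.689 -1.179 -0.919
v 3.83 -1.115 1.035
v 3.65 -0.654 -0.861
v 3.376 -0.246 -0.662
v 2.954 -0.086 -0.385
v 2.518 -0.224 -0.117
v 2.207 -0.616 0.056
v 2.119 -1.138 0.079
v 2.282 -1.624 -0.055
v 2.645 -1.919 -0.303
v 3.092 -1.931 -0.587
v 3.481 -1.655 -0.816
v -0.489 1.093 0.812
v 0.772 1.416 1.496
v -0.48 2.389 0.185
v 0.78 2.712 0.869
v 0.34 0.488 -0.429
v 1.6 0.811 0.255
v 0.348 1.784 -1.056
v 1.609 2.107 -0.372
v -4.756 -1.17 -2.581
v -4.527 -1.858 -2.049
v -4.47 -0.311 -1.593
v -4.241 -1 -1.061
v -3.379 -1.08 -3.059
v -3.15 -1.769 -2.527
v -3.093 -0.222 -2.071
v -2.864 -0.91 -1.539
f 2 1 4
f 2 4 3
f 4 1 5
f 4 5 3
f 5 1 6
f 5 6 3
f 6 1 7
f 6 7 3
f 7 1 8
f 7 8 3
f 8 1 9
f 8 9 3
f 9 1 10
f 9 10 3
f 10 1 2
f 10 2 3
f 12 11 14
f 12 14 13
f 14 11 15
f 14 15 13
f 15 11 16
f 15 16 13
f 16 11 17
f 16 17 13
f 17 11 18
f 17 18 13
f 18 11 19
f 18 19 13
f 19 11 20
f 19 20 13
f 20 11 21
f 20 21 13
f 21 11 22
f 21 22 13
f 22 11 23
f 22 23 13
f 23 11 24
f 23 24 13
f 24 11 25
f 24 25 13
f 25 11 12
f 25 12 13
f 27 26 29
f 27 29 28
f 29 26 30
f 29 30 28
f 30 26 31
f 30 31 28
f 31 26 32
f 31 32 28
f 32 26 33
f 32 33 28
f 33 26 34
f 33 34 28
f 34 26 35
f 34 35 28
f 35 26 36
f 35 36 28
f 36 26 37
f 36 37 28
f 37 26 38
f 37 38 28
f 38 26 27
f 38 27 28
f 40 42 39
f 43 40 39
f 39 42 41
f 41 43 39
f 40 46 42
f 44 40 43
f 44 46 40
f 42 46 41
f 45 43 41
f 41 46 45
f 45 44 43
f 46 44 45
f 48 50 47
f 51 48 47
f 47 50 49
f 49 51 47
f 48 54 50
f 52 48 51
f 52 54 48
f 50 54 49
f 53 51 49
f 49 54 53
f 53 52 51
f 54 52 53



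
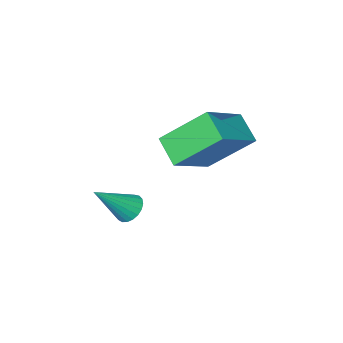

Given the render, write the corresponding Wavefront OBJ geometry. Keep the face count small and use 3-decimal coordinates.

v -2.365 2.21 3.067
v -2.392 1.26 3.731
v -0.82 2.774 3.936
v -0.847 1.823 4.6
v -1.253 1.237 1.72
v -1.28 0.286 2.384
v 0.292 1.8 2.589
v 0.265 0.85 3.253
v 0.939 0.19 -0.083
v 1.322 0.151 -0.504
v 2.121 0.07 1.003
v 1.312 0.385 -0.468
v 1.238 0.586 -0.365
v 1.113 0.718 -0.213
v 0.957 0.759 -0.039
v 0.798 0.701 0.127
v 0.664 0.555 0.257
v 0.577 0.347 0.328
v 0.553 0.111 0.328
v 0.595 -0.111 0.257
v 0.697 -0.281 0.127
v 0.841 -0.369 -0.039
v 1.002 -0.361 -0.213
v 1.152 -0.257 -0.365
v 1.265 -0.076 -0.468
f 2 4 1
f 5 2 1
f 1 4 3
f 3 5 1
f 2 8 4
f 6 2 5
f 6 8 2
f 4 8 3
f 7 5 3
f 3 8 7
f 7 6 5
f 8 6 7
f 10 9 12
f 10 12 11
f 12 9 13
f 12 13 11
f 13 9 14
f 13 14 11
f 14 9 15
f 14 15 11
f 15 9 16
f 15 16 11
f 16 9 17
f 16 17 11
f 17 9 18
f 17 18 11
f 18 9 19
f 18 19 11
f 19 9 20
f 19 20 11
f 20 9 21
f 20 21 11
f 21 9 22
f 21 22 11
f 22 9 23
f 22 23 11
f 23 9 24
f 23 24 11
f 24 9 25
f 24 25 11
f 25 9 10
f 25 10 11



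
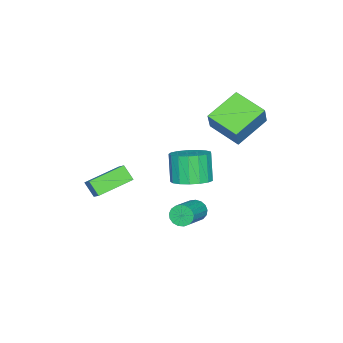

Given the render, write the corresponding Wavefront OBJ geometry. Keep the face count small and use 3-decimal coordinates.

v -2.758 4.24 1.688
v -3.17 2.408 2.249
v -4.601 4.939 2.618
v -5.013 3.107 3.18
v -2.007 4.473 3
v -2.419 2.641 3.562
v -3.85 5.172 3.931
v -4.262 3.34 4.492
v 2.381 -1.311 -0.904
v 2.191 -1.959 -0.167
v 0.727 -0.249 -0.396
v 0.537 -0.897 0.341
v 3.083 -0.603 -0.101
v 2.893 -1.251 0.636
v 1.429 0.459 0.407
v 1.239 -0.189 1.144
v -0.594 2.706 -0.237
v 0.323 3.065 0.23
v -0.309 2.633 1.804
v -1.226 2.274 1.337
v 0.015 3.485 0.222
v -0.618 3.054 1.795
v -0.433 3.727 0.108
v -1.066 3.296 1.681
v -0.918 3.735 -0.085
v -1.551 3.304 1.489
v -1.328 3.507 -0.312
v -1.961 3.076 1.261
v -1.57 3.096 -0.523
v -2.203 2.664 1.051
v -1.589 2.595 -0.667
v -2.222 2.164 0.906
v -1.379 2.12 -0.713
v -2.012 1.688 0.86
v -0.99 1.778 -0.65
v -1.622 1.347 0.923
v -0.509 1.65 -0.493
v -1.142 1.218 1.081
v -0.048 1.763 -0.276
v -0.681 1.331 1.297
v 0.288 2.092 -0.051
v -0.345 1.66 1.523
v 0.422 2.562 0.132
v -0.211 2.13 1.706
v -1.706 2.34 -3.457
v -1.432 1.998 -3.977
v 0.339 2.118 -3.123
v 0.066 2.46 -2.603
v -1.409 2.31 -4.068
v 0.362 2.429 -3.214
v -1.454 2.629 -4.019
v 0.317 2.748 -3.165
v -1.557 2.881 -3.841
v 0.215 3 -2.988
v -1.694 3.01 -3.575
v 0.078 3.129 -2.722
v -1.833 2.985 -3.282
v -0.062 3.104 -2.429
v -1.943 2.813 -3.029
v -0.172 2.932 -2.176
v -1.999 2.532 -2.874
v -0.228 2.651 -2.021
v -1.988 2.208 -2.852
v -0.216 2.327 -1.999
v -1.912 1.913 -2.969
v -0.14 2.033 -2.116
v -1.789 1.717 -3.198
v -0.017 1.836 -2.344
v -1.646 1.664 -3.486
v 0.125 1.783 -2.632
v -1.518 1.765 -3.767
v 0.254 1.884 -2.913
f 2 4 1
f 5 2 1
f 1 4 3
f 3 5 1
f 2 8 4
f 6 2 5
f 6 8 2
f 4 8 3
f 7 5 3
f 3 8 7
f 7 6 5
f 8 6 7
f 10 12 9
f 13 10 9
f 9 12 11
f 11 13 9
f 10 16 12
f 14 10 13
f 14 16 10
f 12 16 11
f 15 13 11
f 11 16 15
f 15 14 13
f 16 14 15
f 18 17 21
f 18 21 19
f 19 21 22
f 19 22 20
f 21 17 23
f 21 23 22
f 22 23 24
f 22 24 20
f 23 17 25
f 23 25 24
f 24 25 26
f 24 26 20
f 25 17 27
f 25 27 26
f 26 27 28
f 26 28 20
f 27 17 29
f 27 29 28
f 28 29 30
f 28 30 20
f 29 17 31
f 29 31 30
f 30 31 32
f 30 32 20
f 31 17 33
f 31 33 32
f 32 33 34
f 32 34 20
f 33 17 35
f 33 35 34
f 34 35 36
f 34 36 20
f 35 17 37
f 35 37 36
f 36 37 38
f 36 38 20
f 37 17 39
f 37 39 38
f 38 39 40
f 38 40 20
f 39 17 41
f 39 41 40
f 40 41 42
f 40 42 20
f 41 17 43
f 41 43 42
f 42 43 44
f 42 44 20
f 43 17 18
f 43 18 44
f 44 18 19
f 44 19 20
f 46 45 49
f 46 49 47
f 47 49 50
f 47 50 48
f 49 45 51
f 49 51 50
f 50 51 52
f 50 52 48
f 51 45 53
f 51 53 52
f 52 53 54
f 52 54 48
f 53 45 55
f 53 55 54
f 54 55 56
f 54 56 48
f 55 45 57
f 55 57 56
f 56 57 58
f 56 58 48
f 57 45 59
f 57 59 58
f 58 59 60
f 58 60 48
f 59 45 61
f 59 61 60
f 60 61 62
f 60 62 48
f 61 45 63
f 61 63 62
f 62 63 64
f 62 64 48
f 63 45 65
f 63 65 64
f 64 65 66
f 64 66 48
f 65 45 67
f 65 67 66
f 66 67 68
f 66 68 48
f 67 45 69
f 67 69 68
f 68 69 70
f 68 70 48
f 69 45 71
f 69 71 70
f 70 71 72
f 70 72 48
f 71 45 46
f 71 46 72
f 72 46 47
f 72 47 48



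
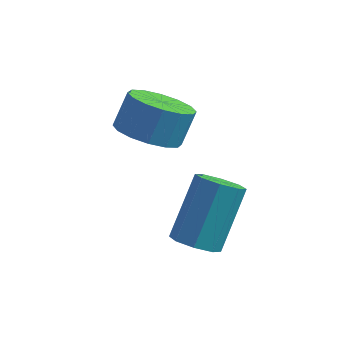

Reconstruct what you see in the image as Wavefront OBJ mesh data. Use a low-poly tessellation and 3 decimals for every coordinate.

v -0.114 0.909 -2.083
v 0.224 1.305 -2.455
v 0.473 2.448 -1.008
v 0.134 2.051 -0.637
v -0.254 1.41 -2.455
v -0.006 2.553 -1.009
v -0.651 1.221 -2.238
v -0.402 2.364 -0.792
v -0.733 0.85 -1.93
v -0.484 1.992 -0.484
v -0.453 0.512 -1.712
v -0.204 1.655 -0.265
v 0.026 0.407 -1.711
v 0.274 1.55 -0.265
v 0.422 0.596 -1.928
v 0.671 1.739 -0.482
v 0.504 0.968 -2.236
v 0.753 2.11 -0.79
v -2.092 3.141 -0.411
v -1.529 3.675 -0.846
v -1.325 4.194 0.055
v -1.888 3.659 0.491
v -1.939 3.885 -0.874
v -1.735 4.404 0.028
v -2.389 3.895 -0.778
v -2.185 4.414 0.124
v -2.76 3.703 -0.583
v -2.556 4.222 0.318
v -2.952 3.36 -0.342
v -2.748 3.879 0.559
v -2.913 2.959 -0.12
v -2.709 3.477 0.781
v -2.655 2.606 0.025
v -2.451 3.125 0.926
v -2.245 2.396 0.052
v -2.041 2.915 0.954
v -1.795 2.386 -0.044
v -1.591 2.905 0.858
v -1.424 2.578 -0.238
v -1.22 3.097 0.663
v -1.232 2.921 -0.479
v -1.028 3.44 0.422
v -1.271 3.323 -0.701
v -1.067 3.841 0.2
f 2 1 5
f 2 5 3
f 3 5 6
f 3 6 4
f 5 1 7
f 5 7 6
f 6 7 8
f 6 8 4
f 7 1 9
f 7 9 8
f 8 9 10
f 8 10 4
f 9 1 11
f 9 11 10
f 10 11 12
f 10 12 4
f 11 1 13
f 11 13 12
f 12 13 14
f 12 14 4
f 13 1 15
f 13 15 14
f 14 15 16
f 14 16 4
f 15 1 17
f 15 17 16
f 16 17 18
f 16 18 4
f 17 1 2
f 17 2 18
f 18 2 3
f 18 3 4
f 20 19 23
f 20 23 21
f 21 23 24
f 21 24 22
f 23 19 25
f 23 25 24
f 24 25 26
f 24 26 22
f 25 19 27
f 25 27 26
f 26 27 28
f 26 28 22
f 27 19 29
f 27 29 28
f 28 29 30
f 28 30 22
f 29 19 31
f 29 31 30
f 30 31 32
f 30 32 22
f 31 19 33
f 31 33 32
f 32 33 34
f 32 34 22
f 33 19 35
f 33 35 34
f 34 35 36
f 34 36 22
f 35 19 37
f 35 37 36
f 36 37 38
f 36 38 22
f 37 19 39
f 37 39 38
f 38 39 40
f 38 40 22
f 39 19 41
f 39 41 40
f 40 41 42
f 40 42 22
f 41 19 43
f 41 43 42
f 42 43 44
f 42 44 22
f 43 19 20
f 43 20 44
f 44 20 21
f 44 21 22



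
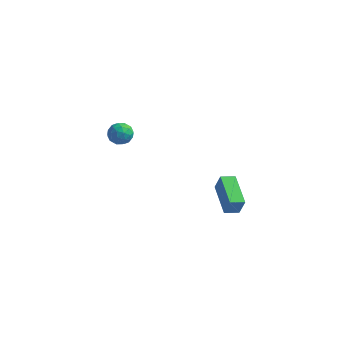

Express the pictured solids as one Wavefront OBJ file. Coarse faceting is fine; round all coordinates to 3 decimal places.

v 3.815 0.58 1.327
v 4.178 0.519 2.417
v 2.513 2.234 1.853
v 2.875 2.173 2.942
v 4.485 1.167 1.138
v 4.847 1.106 2.227
v 3.182 2.821 1.663
v 3.545 2.76 2.753
v -4.604 3.428 3.367
v -3.929 3.751 3.032
v -3.851 2.729 4.208
v -3.176 3.052 3.873
v -3.68 3.524 4.316
v -4.145 3.956 3.796
v -3.635 2.524 3.444
v -4.1 2.956 2.924
v -3.33 3.193 3.079
v -3.358 3.811 3.618
v -4.422 2.669 3.622
v -4.45 3.287 4.161
v -4.332 3.651 3.126
v -3.448 2.829 4.114
v -3.744 3.106 4.374
v -3.347 3.296 4.177
v -4.46 3.771 3.575
v -4.063 3.961 3.378
v -3.917 3.827 4.133
v -3.717 2.519 3.862
v -3.32 2.709 3.665
v -4.433 3.184 3.063
v -4.036 3.374 2.866
v -3.863 2.653 3.107
v -3.583 3.513 2.957
v -3.141 3.102 3.451
v -3.411 2.792 3.199
v -3.684 3.046 2.893
v -3.6 3.876 3.273
v -3.158 3.465 3.768
v -3.454 3.742 4.028
v -3.728 3.996 3.723
v -3.248 3.548 3.301
v -4.622 3.015 3.472
v -4.18 2.604 3.967
v -4.052 2.484 3.517
v -4.326 2.738 3.212
v -4.639 3.378 3.789
v -4.197 2.967 4.283
v -4.096 3.434 4.347
v -4.369 3.688 4.041
v -4.532 2.932 3.939
f 2 4 1
f 5 2 1
f 1 4 3
f 3 5 1
f 2 8 4
f 6 2 5
f 6 8 2
f 4 8 3
f 7 5 3
f 3 8 7
f 7 6 5
f 8 6 7
f 9 46 25
f 46 20 49
f 25 49 14
f 46 49 25
f 9 25 21
f 25 14 26
f 21 26 10
f 25 26 21
f 9 21 30
f 21 10 31
f 30 31 16
f 21 31 30
f 9 30 42
f 30 16 45
f 42 45 19
f 30 45 42
f 9 42 46
f 42 19 50
f 46 50 20
f 42 50 46
f 10 26 37
f 26 14 40
f 37 40 18
f 26 40 37
f 14 49 27
f 49 20 48
f 27 48 13
f 49 48 27
f 20 50 47
f 50 19 43
f 47 43 11
f 50 43 47
f 19 45 44
f 45 16 32
f 44 32 15
f 45 32 44
f 16 31 36
f 31 10 33
f 36 33 17
f 31 33 36
f 12 38 24
f 38 18 39
f 24 39 13
f 38 39 24
f 12 24 22
f 24 13 23
f 22 23 11
f 24 23 22
f 12 22 29
f 22 11 28
f 29 28 15
f 22 28 29
f 12 29 34
f 29 15 35
f 34 35 17
f 29 35 34
f 12 34 38
f 34 17 41
f 38 41 18
f 34 41 38
f 13 39 27
f 39 18 40
f 27 40 14
f 39 40 27
f 11 23 47
f 23 13 48
f 47 48 20
f 23 48 47
f 15 28 44
f 28 11 43
f 44 43 19
f 28 43 44
f 17 35 36
f 35 15 32
f 36 32 16
f 35 32 36
f 18 41 37
f 41 17 33
f 37 33 10
f 41 33 37



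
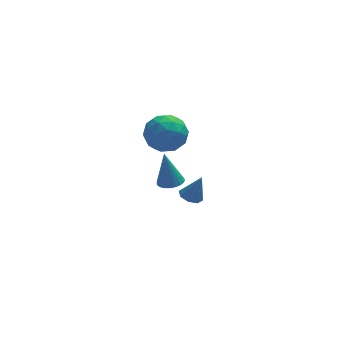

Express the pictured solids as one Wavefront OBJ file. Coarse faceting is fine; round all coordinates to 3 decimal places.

v 2.396 1.982 -4.581
v 3.007 1.67 -4.83
v 3.004 1.958 -3.059
v 3.036 2.228 -4.833
v 2.689 2.642 -4.688
v 2.171 2.669 -4.481
v 1.785 2.294 -4.333
v 1.756 1.736 -4.33
v 2.103 1.322 -4.475
v 2.621 1.295 -4.682
v -0.407 0.443 2.749
v 0.658 0.902 3.246
v 0.422 -1.422 2.694
v 1.487 -0.963 3.191
v 0.439 -1.023 3.891
v -0.074 0.13 3.925
v 1.154 -0.65 2.015
v 0.641 0.503 2.049
v 1.622 0.227 2.793
v 1.181 -0.004 3.952
v -0.101 -0.516 1.988
v -0.542 -0.747 3.147
v 0.053 0.836 3.002
v 1.027 -1.356 2.938
v 0.411 -1.391 3.349
v 1.037 -1.121 3.641
v -0.377 0.382 3.401
v 0.249 0.652 3.693
v 0.12 -0.479 4.072
v 0.831 -1.172 2.247
v 1.457 -0.902 2.539
v 0.043 0.601 2.299
v 0.669 0.871 2.591
v 0.96 -0.041 1.868
v 1.246 0.709 3.028
v 1.733 -0.387 2.996
v 1.537 -0.203 2.305
v 1.236 0.474 2.324
v 0.986 0.574 3.709
v 1.473 -0.523 3.677
v 0.857 -0.558 4.088
v 0.556 0.12 4.108
v 1.553 0.177 3.443
v -0.393 0.003 2.263
v 0.094 -1.094 2.231
v 0.524 -0.64 1.832
v 0.223 0.038 1.852
v -0.653 -0.133 2.944
v -0.166 -1.229 2.912
v -0.156 -0.994 3.616
v -0.457 -0.317 3.635
v -0.473 -0.697 2.497
v 0.541 -1.469 -0.022
v 1.276 -1.565 0.092
v 0.279 -1.071 2.002
v 1.26 -1.26 0.03
v 1.119 -0.991 -0.041
v 0.878 -0.804 -0.109
v 0.579 -0.733 -0.162
v 0.274 -0.789 -0.191
v 0.015 -0.962 -0.19
v -0.153 -1.223 -0.161
v -0.201 -1.527 -0.107
v -0.121 -1.82 -0.039
v 0.074 -2.053 0.032
v 0.35 -2.185 0.093
v 0.659 -2.193 0.135
v 0.948 -2.075 0.15
v 1.166 -1.853 0.134
f 2 1 4
f 2 4 3
f 4 1 5
f 4 5 3
f 5 1 6
f 5 6 3
f 6 1 7
f 6 7 3
f 7 1 8
f 7 8 3
f 8 1 9
f 8 9 3
f 9 1 10
f 9 10 3
f 10 1 2
f 10 2 3
f 11 48 27
f 48 22 51
f 27 51 16
f 48 51 27
f 11 27 23
f 27 16 28
f 23 28 12
f 27 28 23
f 11 23 32
f 23 12 33
f 32 33 18
f 23 33 32
f 11 32 44
f 32 18 47
f 44 47 21
f 32 47 44
f 11 44 48
f 44 21 52
f 48 52 22
f 44 52 48
f 12 28 39
f 28 16 42
f 39 42 20
f 28 42 39
f 16 51 29
f 51 22 50
f 29 50 15
f 51 50 29
f 22 52 49
f 52 21 45
f 49 45 13
f 52 45 49
f 21 47 46
f 47 18 34
f 46 34 17
f 47 34 46
f 18 33 38
f 33 12 35
f 38 35 19
f 33 35 38
f 14 40 26
f 40 20 41
f 26 41 15
f 40 41 26
f 14 26 24
f 26 15 25
f 24 25 13
f 26 25 24
f 14 24 31
f 24 13 30
f 31 30 17
f 24 30 31
f 14 31 36
f 31 17 37
f 36 37 19
f 31 37 36
f 14 36 40
f 36 19 43
f 40 43 20
f 36 43 40
f 15 41 29
f 41 20 42
f 29 42 16
f 41 42 29
f 13 25 49
f 25 15 50
f 49 50 22
f 25 50 49
f 17 30 46
f 30 13 45
f 46 45 21
f 30 45 46
f 19 37 38
f 37 17 34
f 38 34 18
f 37 34 38
f 20 43 39
f 43 19 35
f 39 35 12
f 43 35 39
f 54 53 56
f 54 56 55
f 56 53 57
f 56 57 55
f 57 53 58
f 57 58 55
f 58 53 59
f 58 59 55
f 59 53 60
f 59 60 55
f 60 53 61
f 60 61 55
f 61 53 62
f 61 62 55
f 62 53 63
f 62 63 55
f 63 53 64
f 63 64 55
f 64 53 65
f 64 65 55
f 65 53 66
f 65 66 55
f 66 53 67
f 66 67 55
f 67 53 68
f 67 68 55
f 68 53 69
f 68 69 55
f 69 53 54
f 69 54 55



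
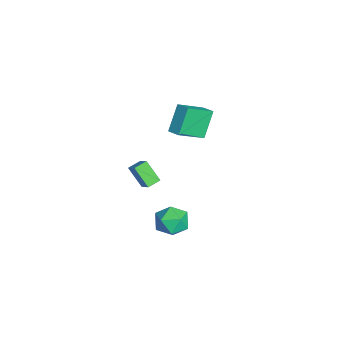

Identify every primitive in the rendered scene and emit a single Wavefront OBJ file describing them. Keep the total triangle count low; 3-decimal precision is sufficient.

v -4.414 4.016 -0.362
v -3.64 2.46 0.743
v -3.708 4.527 -0.136
v -2.934 2.971 0.969
v -3.466 3.389 -1.909
v -2.692 1.833 -0.804
v -2.76 3.9 -1.683
v -1.986 2.344 -0.578
v -0.519 0.106 -3.745
v -1.26 -0.592 -2.63
v -0.92 0.822 -3.563
v -1.661 0.123 -2.449
v 0.341 0.397 -2.991
v -0.4 -0.302 -1.877
v -0.06 1.112 -2.81
v -0.801 0.414 -1.695
v 2.908 1.438 -2.515
v 3.599 2.224 -2.278
v 4.221 0.456 -3.082
v 4.912 1.242 -2.845
v 4.415 0.709 -2.058
v 3.604 1.316 -1.707
v 4.216 1.364 -3.653
v 3.405 1.971 -3.302
v 4.407 2.178 -2.981
v 4.53 1.773 -1.995
v 3.29 0.907 -3.365
v 3.413 0.502 -2.379
f 2 4 1
f 5 2 1
f 1 4 3
f 3 5 1
f 2 8 4
f 6 2 5
f 6 8 2
f 4 8 3
f 7 5 3
f 3 8 7
f 7 6 5
f 8 6 7
f 10 12 9
f 13 10 9
f 9 12 11
f 11 13 9
f 10 16 12
f 14 10 13
f 14 16 10
f 12 16 11
f 15 13 11
f 11 16 15
f 15 14 13
f 16 14 15
f 17 28 22
f 17 22 18
f 17 18 24
f 17 24 27
f 17 27 28
f 18 22 26
f 22 28 21
f 28 27 19
f 27 24 23
f 24 18 25
f 20 26 21
f 20 21 19
f 20 19 23
f 20 23 25
f 20 25 26
f 21 26 22
f 19 21 28
f 23 19 27
f 25 23 24
f 26 25 18



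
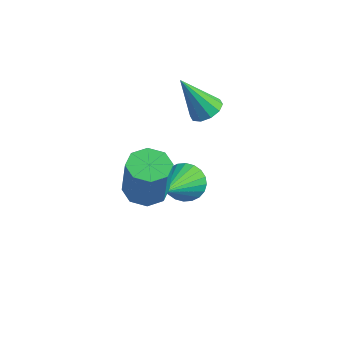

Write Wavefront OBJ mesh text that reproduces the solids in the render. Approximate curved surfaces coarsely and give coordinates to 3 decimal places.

v -0.792 -1.897 0.034
v -0.125 -1.846 -0.087
v 0.139 -1.953 1.325
v -0.528 -2.003 1.446
v -0.349 -1.383 -0.01
v -0.085 -1.489 1.402
v -0.833 -1.22 0.093
v -0.569 -1.327 1.505
v -1.293 -1.454 0.161
v -1.029 -1.561 1.573
v -1.459 -1.947 0.155
v -1.195 -2.054 1.567
v -1.235 -2.411 0.078
v -0.971 -2.517 1.49
v -0.751 -2.573 -0.025
v -0.487 -2.68 1.387
v -0.291 -2.339 -0.093
v -0.027 -2.446 1.319
v -1.605 1.484 0.885
v -1.26 1.82 1.171
v -2.255 1.036 2.195
v -1.544 2.001 1.092
v -1.851 1.985 0.934
v -2.065 1.777 0.757
v -2.103 1.458 0.629
v -1.95 1.149 0.599
v -1.666 0.967 0.678
v -1.359 0.984 0.836
v -1.145 1.191 1.012
v -1.108 1.51 1.14
v -1.672 0.635 -2.129
v -1.07 0.645 -2.466
v -0.988 -0.935 -0.951
v -1.021 0.817 -2.265
v -1.071 0.962 -2.044
v -1.212 1.057 -1.835
v -1.423 1.088 -1.671
v -1.673 1.05 -1.577
v -1.922 0.948 -1.567
v -2.133 0.8 -1.643
v -2.274 0.626 -1.793
v -2.324 0.454 -1.993
v -2.274 0.309 -2.215
v -2.133 0.214 -2.424
v -1.921 0.183 -2.587
v -1.672 0.221 -2.681
v -1.423 0.323 -2.691
v -1.211 0.471 -2.616
f 2 1 5
f 2 5 3
f 3 5 6
f 3 6 4
f 5 1 7
f 5 7 6
f 6 7 8
f 6 8 4
f 7 1 9
f 7 9 8
f 8 9 10
f 8 10 4
f 9 1 11
f 9 11 10
f 10 11 12
f 10 12 4
f 11 1 13
f 11 13 12
f 12 13 14
f 12 14 4
f 13 1 15
f 13 15 14
f 14 15 16
f 14 16 4
f 15 1 17
f 15 17 16
f 16 17 18
f 16 18 4
f 17 1 2
f 17 2 18
f 18 2 3
f 18 3 4
f 20 19 22
f 20 22 21
f 22 19 23
f 22 23 21
f 23 19 24
f 23 24 21
f 24 19 25
f 24 25 21
f 25 19 26
f 25 26 21
f 26 19 27
f 26 27 21
f 27 19 28
f 27 28 21
f 28 19 29
f 28 29 21
f 29 19 30
f 29 30 21
f 30 19 20
f 30 20 21
f 32 31 34
f 32 34 33
f 34 31 35
f 34 35 33
f 35 31 36
f 35 36 33
f 36 31 37
f 36 37 33
f 37 31 38
f 37 38 33
f 38 31 39
f 38 39 33
f 39 31 40
f 39 40 33
f 40 31 41
f 40 41 33
f 41 31 42
f 41 42 33
f 42 31 43
f 42 43 33
f 43 31 44
f 43 44 33
f 44 31 45
f 44 45 33
f 45 31 46
f 45 46 33
f 46 31 47
f 46 47 33
f 47 31 48
f 47 48 33
f 48 31 32
f 48 32 33



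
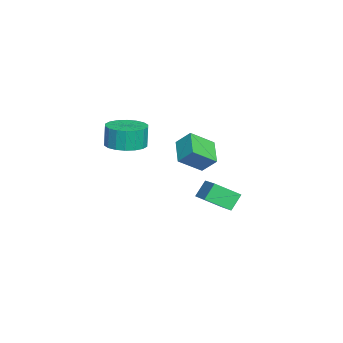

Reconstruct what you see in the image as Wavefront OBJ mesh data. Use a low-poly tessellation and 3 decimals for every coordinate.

v 3.629 -3.562 2.225
v 4.124 -2.706 2.276
v 3.967 -2.683 3.425
v 3.471 -3.538 3.375
v 3.708 -2.575 2.216
v 3.55 -2.551 3.365
v 3.276 -2.639 2.158
v 3.118 -2.616 3.307
v 2.914 -2.886 2.114
v 2.756 -2.863 3.263
v 2.693 -3.267 2.091
v 2.536 -3.244 3.24
v 2.658 -3.706 2.095
v 2.501 -3.683 3.244
v 2.815 -4.117 2.125
v 2.658 -4.093 3.274
v 3.133 -4.417 2.175
v 2.976 -4.394 3.324
v 3.55 -4.549 2.235
v 3.392 -4.525 3.384
v 3.982 -4.484 2.293
v 3.824 -4.461 3.442
v 4.344 -4.237 2.337
v 4.186 -4.214 3.486
v 4.564 -3.856 2.36
v 4.407 -3.833 3.509
v 4.599 -3.417 2.356
v 4.442 -3.394 3.505
v 4.442 -3.007 2.326
v 4.285 -2.983 3.475
v -1.242 0.259 -4.307
v -1.033 -0.996 -3.532
v -1.778 0.673 -3.492
v -1.568 -0.582 -2.716
v 0.188 0.882 -3.684
v 0.398 -0.373 -2.908
v -0.347 1.296 -2.868
v -0.138 0.041 -2.093
v -1.714 -2.044 -0.24
v -1.538 -1.31 0.532
v -2.332 -0.962 -1.128
v -2.157 -0.228 -0.356
v -0.363 -1.752 -0.824
v -0.188 -1.018 -0.052
v -0.982 -0.67 -1.712
v -0.806 0.064 -0.94
f 2 1 5
f 2 5 3
f 3 5 6
f 3 6 4
f 5 1 7
f 5 7 6
f 6 7 8
f 6 8 4
f 7 1 9
f 7 9 8
f 8 9 10
f 8 10 4
f 9 1 11
f 9 11 10
f 10 11 12
f 10 12 4
f 11 1 13
f 11 13 12
f 12 13 14
f 12 14 4
f 13 1 15
f 13 15 14
f 14 15 16
f 14 16 4
f 15 1 17
f 15 17 16
f 16 17 18
f 16 18 4
f 17 1 19
f 17 19 18
f 18 19 20
f 18 20 4
f 19 1 21
f 19 21 20
f 20 21 22
f 20 22 4
f 21 1 23
f 21 23 22
f 22 23 24
f 22 24 4
f 23 1 25
f 23 25 24
f 24 25 26
f 24 26 4
f 25 1 27
f 25 27 26
f 26 27 28
f 26 28 4
f 27 1 29
f 27 29 28
f 28 29 30
f 28 30 4
f 29 1 2
f 29 2 30
f 30 2 3
f 30 3 4
f 32 34 31
f 35 32 31
f 31 34 33
f 33 35 31
f 32 38 34
f 36 32 35
f 36 38 32
f 34 38 33
f 37 35 33
f 33 38 37
f 37 36 35
f 38 36 37
f 40 42 39
f 43 40 39
f 39 42 41
f 41 43 39
f 40 46 42
f 44 40 43
f 44 46 40
f 42 46 41
f 45 43 41
f 41 46 45
f 45 44 43
f 46 44 45



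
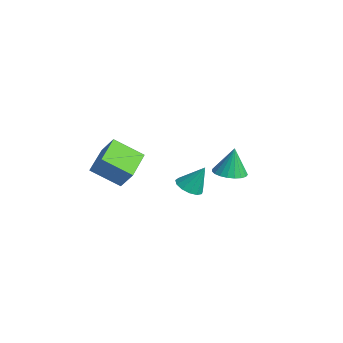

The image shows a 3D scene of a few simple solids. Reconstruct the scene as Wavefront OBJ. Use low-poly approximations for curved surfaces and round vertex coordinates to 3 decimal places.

v -1.732 2.894 -3.017
v -1.184 2.037 -2.855
v -1.788 3.206 -1.163
v -0.877 2.333 -2.896
v -0.717 2.725 -2.957
v -0.733 3.147 -3.029
v -0.922 3.526 -3.098
v -1.251 3.795 -3.153
v -1.663 3.908 -3.185
v -2.086 3.846 -3.188
v -2.449 3.619 -3.161
v -2.687 3.267 -3.109
v -2.76 2.851 -3.041
v -2.656 2.442 -2.969
v -2.391 2.111 -2.905
v -2.013 1.916 -2.86
v -1.586 1.889 -2.843
v -1.36 -3.865 -2.482
v -2.229 -5.364 -1.349
v -2.968 -2.527 -1.946
v -3.837 -4.026 -0.813
v -0.623 -3.434 -1.347
v -1.492 -4.933 -0.214
v -2.231 -2.096 -0.811
v -3.1 -3.595 0.322
v 1.062 -0.821 -1.921
v 1.863 -1.156 -1.962
v 1.458 -0.059 -0.419
v 1.883 -0.722 -2.188
v 1.642 -0.319 -2.329
v 1.217 -0.075 -2.341
v 0.742 -0.069 -2.219
v 0.369 -0.301 -2.002
v 0.215 -0.698 -1.759
v 0.331 -1.135 -1.568
v 0.678 -1.472 -1.489
v 1.147 -1.602 -1.547
v 1.589 -1.485 -1.723
f 2 1 4
f 2 4 3
f 4 1 5
f 4 5 3
f 5 1 6
f 5 6 3
f 6 1 7
f 6 7 3
f 7 1 8
f 7 8 3
f 8 1 9
f 8 9 3
f 9 1 10
f 9 10 3
f 10 1 11
f 10 11 3
f 11 1 12
f 11 12 3
f 12 1 13
f 12 13 3
f 13 1 14
f 13 14 3
f 14 1 15
f 14 15 3
f 15 1 16
f 15 16 3
f 16 1 17
f 16 17 3
f 17 1 2
f 17 2 3
f 19 21 18
f 22 19 18
f 18 21 20
f 20 22 18
f 19 25 21
f 23 19 22
f 23 25 19
f 21 25 20
f 24 22 20
f 20 25 24
f 24 23 22
f 25 23 24
f 27 26 29
f 27 29 28
f 29 26 30
f 29 30 28
f 30 26 31
f 30 31 28
f 31 26 32
f 31 32 28
f 32 26 33
f 32 33 28
f 33 26 34
f 33 34 28
f 34 26 35
f 34 35 28
f 35 26 36
f 35 36 28
f 36 26 37
f 36 37 28
f 37 26 38
f 37 38 28
f 38 26 27
f 38 27 28

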